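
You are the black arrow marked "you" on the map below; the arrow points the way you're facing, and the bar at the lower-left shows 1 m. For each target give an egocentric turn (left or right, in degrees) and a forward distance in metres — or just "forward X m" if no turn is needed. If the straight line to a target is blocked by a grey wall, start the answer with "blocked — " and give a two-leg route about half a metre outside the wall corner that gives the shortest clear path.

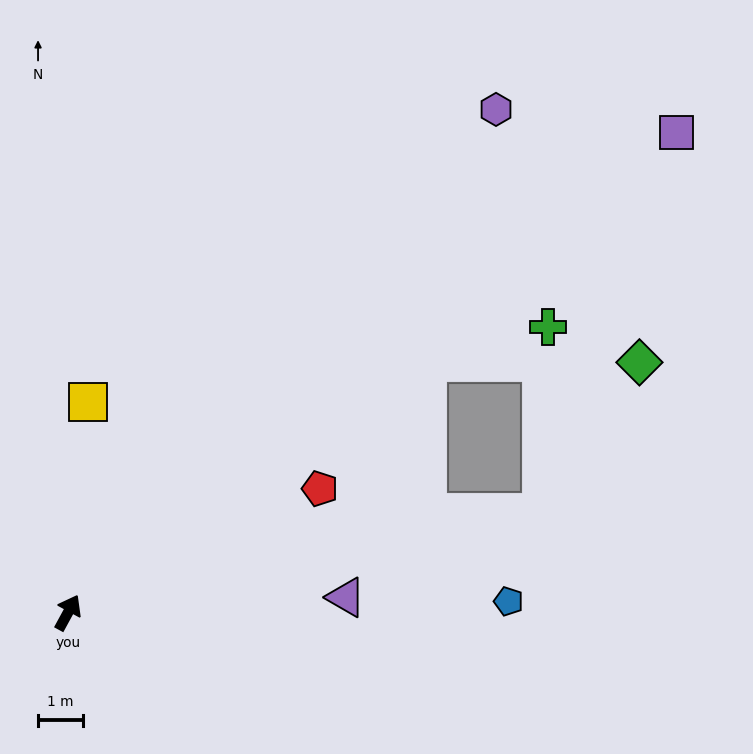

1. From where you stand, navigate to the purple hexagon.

turn right 12°, forward 14.7 m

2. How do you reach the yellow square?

turn left 23°, forward 4.7 m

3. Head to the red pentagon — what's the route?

turn right 35°, forward 6.2 m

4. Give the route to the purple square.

turn right 23°, forward 17.2 m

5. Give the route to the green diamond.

blocked — turn right 27°, forward 9.7 m, then turn right 34°, forward 4.7 m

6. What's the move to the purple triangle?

turn right 58°, forward 6.2 m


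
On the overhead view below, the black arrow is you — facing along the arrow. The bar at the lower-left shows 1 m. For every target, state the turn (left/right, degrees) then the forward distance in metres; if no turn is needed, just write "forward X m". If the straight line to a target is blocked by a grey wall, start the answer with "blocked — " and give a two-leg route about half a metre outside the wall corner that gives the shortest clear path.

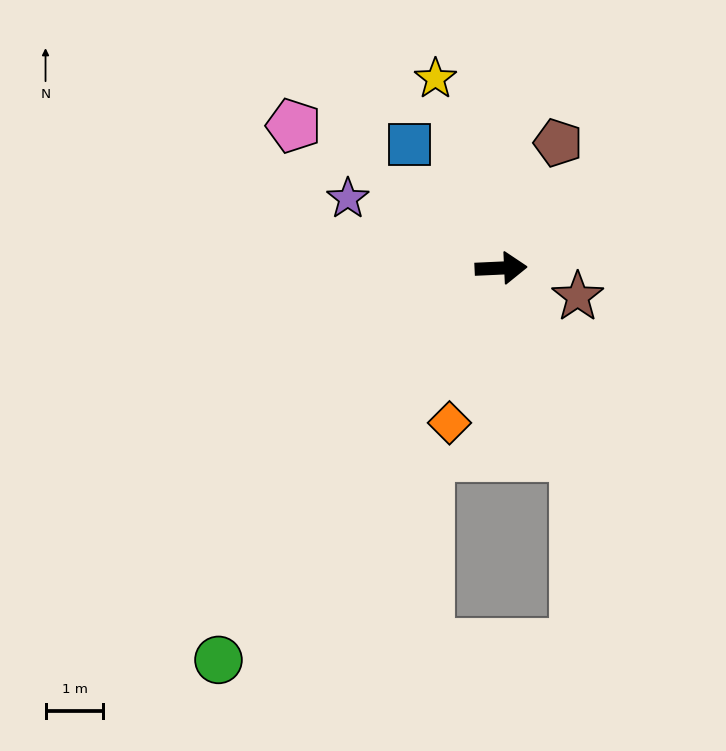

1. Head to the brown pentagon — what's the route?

turn left 63°, forward 2.4 m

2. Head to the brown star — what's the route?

turn right 23°, forward 1.4 m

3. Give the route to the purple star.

turn left 153°, forward 2.9 m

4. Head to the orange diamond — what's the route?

turn right 111°, forward 2.8 m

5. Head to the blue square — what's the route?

turn left 124°, forward 2.7 m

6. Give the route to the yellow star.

turn left 106°, forward 3.5 m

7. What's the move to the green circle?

turn right 128°, forward 8.3 m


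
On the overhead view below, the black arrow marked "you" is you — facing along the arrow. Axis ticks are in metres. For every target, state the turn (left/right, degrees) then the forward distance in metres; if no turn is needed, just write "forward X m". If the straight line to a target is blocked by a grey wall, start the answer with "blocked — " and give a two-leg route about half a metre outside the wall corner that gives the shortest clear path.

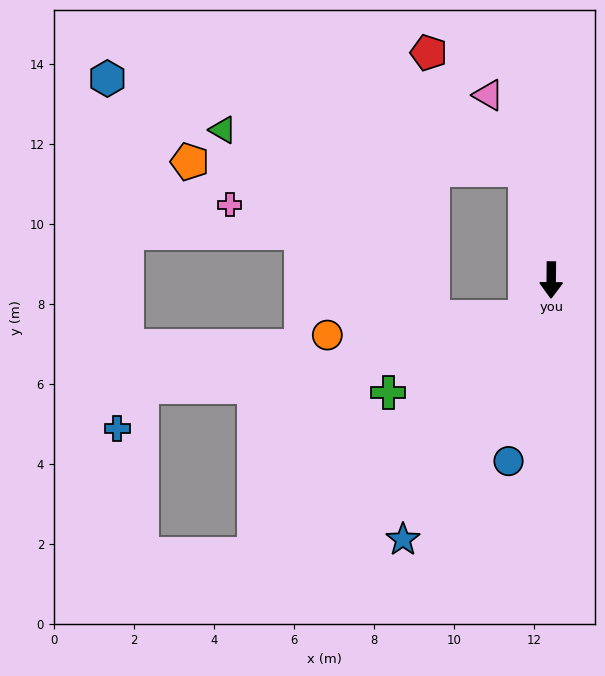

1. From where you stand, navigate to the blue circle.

turn right 13°, forward 4.7 m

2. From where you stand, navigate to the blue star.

turn right 29°, forward 7.5 m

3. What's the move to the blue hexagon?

blocked — turn right 166°, forward 2.8 m, then turn left 64°, forward 10.7 m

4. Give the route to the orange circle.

blocked — turn right 35°, forward 1.1 m, then turn right 49°, forward 5.0 m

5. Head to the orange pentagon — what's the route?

blocked — turn right 166°, forward 2.8 m, then turn left 75°, forward 8.4 m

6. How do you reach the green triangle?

blocked — turn right 166°, forward 2.8 m, then turn left 69°, forward 7.6 m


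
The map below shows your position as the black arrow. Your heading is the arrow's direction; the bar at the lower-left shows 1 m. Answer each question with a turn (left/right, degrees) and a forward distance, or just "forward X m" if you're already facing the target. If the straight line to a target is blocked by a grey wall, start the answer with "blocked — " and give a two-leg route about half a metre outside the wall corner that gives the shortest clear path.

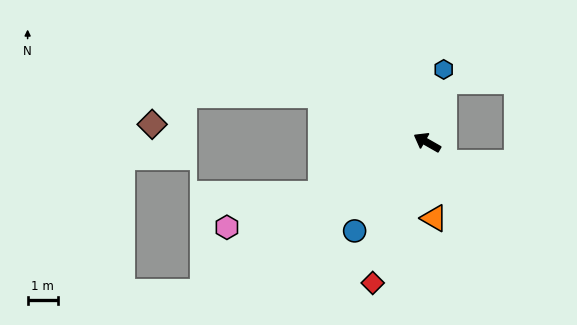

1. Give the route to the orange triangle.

turn left 125°, forward 2.5 m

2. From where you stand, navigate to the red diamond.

turn left 99°, forward 5.0 m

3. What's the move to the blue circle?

turn left 80°, forward 3.8 m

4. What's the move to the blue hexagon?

turn right 73°, forward 2.5 m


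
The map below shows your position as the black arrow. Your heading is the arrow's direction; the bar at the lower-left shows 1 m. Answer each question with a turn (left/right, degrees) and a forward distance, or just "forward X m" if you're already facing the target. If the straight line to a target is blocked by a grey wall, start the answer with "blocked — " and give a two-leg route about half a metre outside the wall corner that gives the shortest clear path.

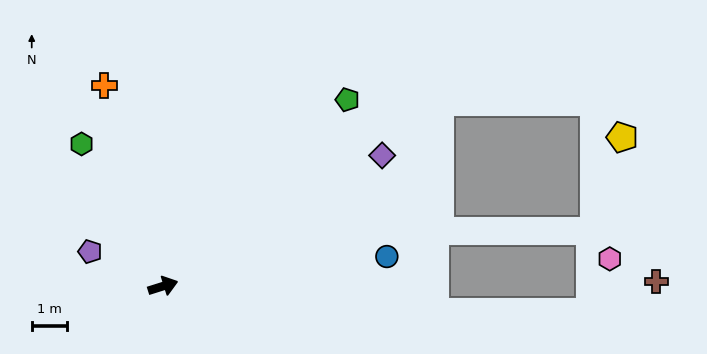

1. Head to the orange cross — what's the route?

turn left 89°, forward 5.9 m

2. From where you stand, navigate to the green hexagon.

turn left 102°, forward 4.6 m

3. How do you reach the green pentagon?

turn left 28°, forward 7.4 m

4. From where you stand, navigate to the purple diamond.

turn left 13°, forward 7.2 m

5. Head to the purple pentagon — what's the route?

turn left 137°, forward 2.3 m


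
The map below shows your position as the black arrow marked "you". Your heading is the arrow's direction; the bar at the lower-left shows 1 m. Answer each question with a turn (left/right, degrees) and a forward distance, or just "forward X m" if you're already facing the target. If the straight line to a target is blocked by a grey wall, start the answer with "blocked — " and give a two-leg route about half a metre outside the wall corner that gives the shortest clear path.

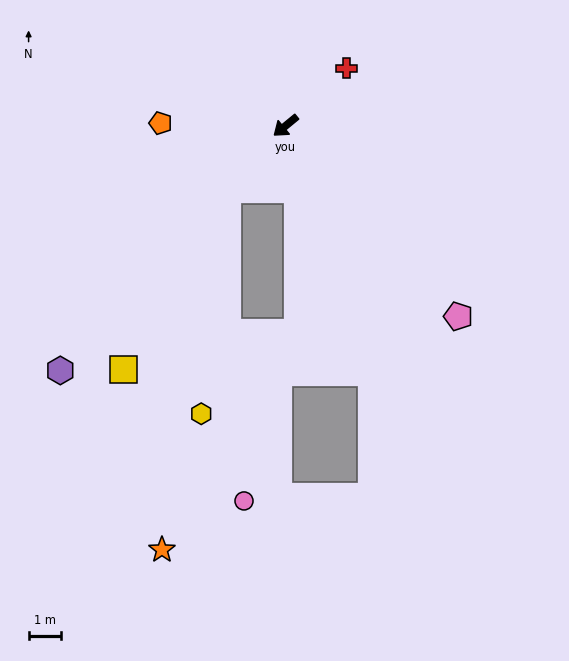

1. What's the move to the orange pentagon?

turn right 41°, forward 3.9 m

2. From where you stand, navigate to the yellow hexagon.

blocked — turn left 8°, forward 2.7 m, then turn left 36°, forward 7.0 m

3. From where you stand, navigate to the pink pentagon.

turn left 93°, forward 8.0 m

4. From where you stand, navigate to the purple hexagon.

turn left 8°, forward 10.3 m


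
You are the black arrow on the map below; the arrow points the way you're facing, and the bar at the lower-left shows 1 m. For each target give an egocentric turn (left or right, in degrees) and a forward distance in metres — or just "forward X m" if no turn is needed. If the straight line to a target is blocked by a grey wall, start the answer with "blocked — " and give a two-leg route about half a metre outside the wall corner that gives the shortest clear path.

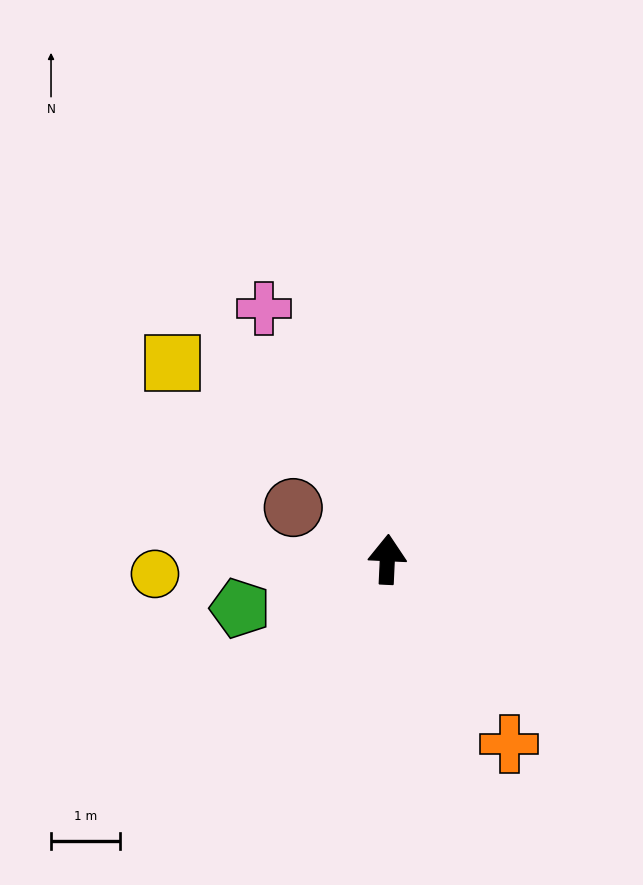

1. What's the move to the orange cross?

turn right 144°, forward 3.2 m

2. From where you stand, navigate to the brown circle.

turn left 64°, forward 1.6 m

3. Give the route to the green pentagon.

turn left 111°, forward 2.2 m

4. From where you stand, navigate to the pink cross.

turn left 29°, forward 4.1 m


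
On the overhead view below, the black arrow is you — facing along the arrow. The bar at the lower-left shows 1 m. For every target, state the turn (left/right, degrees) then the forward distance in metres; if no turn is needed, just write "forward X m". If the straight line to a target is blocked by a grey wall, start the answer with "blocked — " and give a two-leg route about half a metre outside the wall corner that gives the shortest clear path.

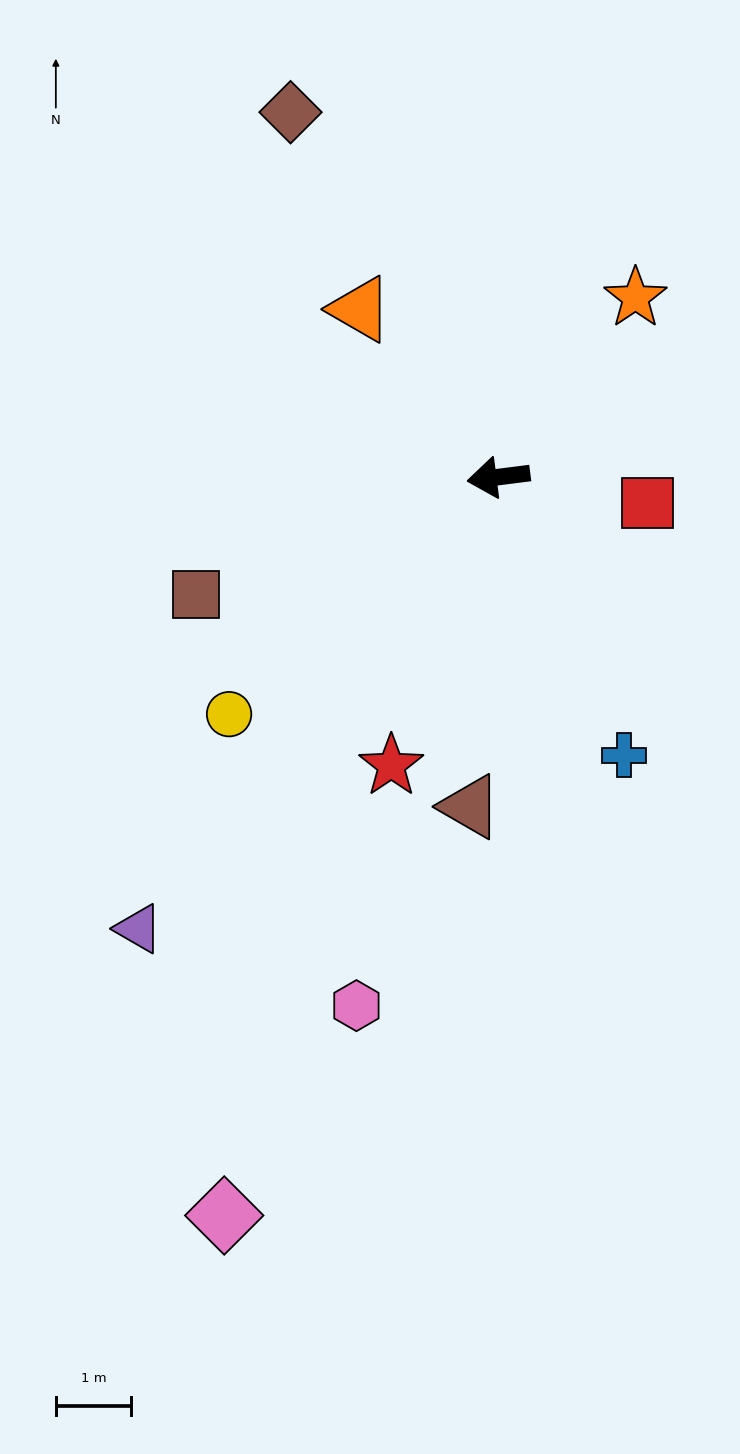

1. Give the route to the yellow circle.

turn left 34°, forward 4.8 m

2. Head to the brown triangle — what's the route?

turn left 78°, forward 4.4 m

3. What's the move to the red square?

turn left 163°, forward 2.0 m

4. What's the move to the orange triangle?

turn right 58°, forward 2.9 m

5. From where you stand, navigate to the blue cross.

turn left 107°, forward 4.0 m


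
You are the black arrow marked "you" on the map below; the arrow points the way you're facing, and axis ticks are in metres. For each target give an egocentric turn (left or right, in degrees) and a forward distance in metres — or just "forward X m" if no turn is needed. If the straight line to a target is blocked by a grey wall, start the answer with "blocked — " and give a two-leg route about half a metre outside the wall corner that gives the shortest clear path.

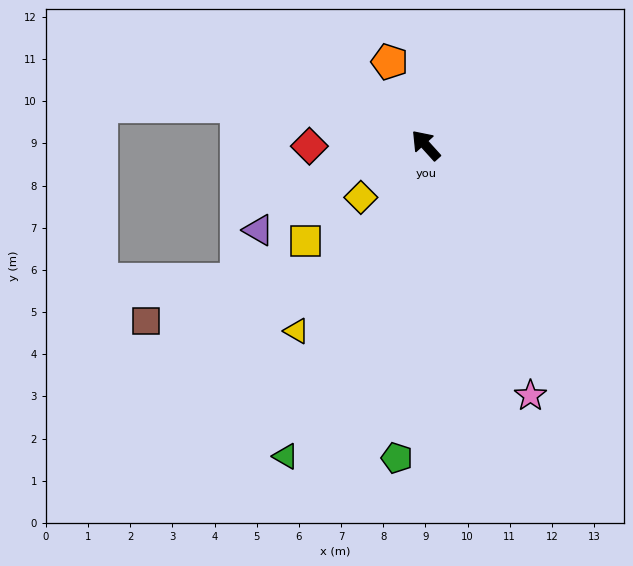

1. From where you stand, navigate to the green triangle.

turn left 114°, forward 8.1 m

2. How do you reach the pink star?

turn left 161°, forward 6.4 m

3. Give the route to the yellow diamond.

turn left 87°, forward 2.0 m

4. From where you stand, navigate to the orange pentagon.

turn right 19°, forward 2.2 m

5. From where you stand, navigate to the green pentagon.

turn left 133°, forward 7.5 m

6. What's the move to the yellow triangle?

turn left 103°, forward 5.4 m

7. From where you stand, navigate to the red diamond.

turn left 48°, forward 2.8 m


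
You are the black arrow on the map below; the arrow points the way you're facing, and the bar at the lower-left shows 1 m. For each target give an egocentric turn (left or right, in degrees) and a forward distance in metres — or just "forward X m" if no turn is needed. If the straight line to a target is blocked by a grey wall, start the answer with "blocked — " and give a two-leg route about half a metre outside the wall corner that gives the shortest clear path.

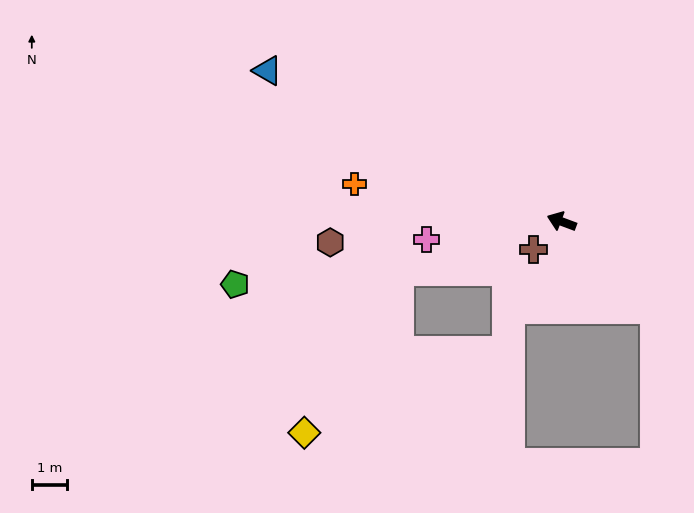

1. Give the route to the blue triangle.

turn right 7°, forward 9.3 m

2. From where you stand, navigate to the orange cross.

turn left 10°, forward 5.9 m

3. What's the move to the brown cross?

turn left 65°, forward 1.1 m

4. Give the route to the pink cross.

turn left 28°, forward 3.8 m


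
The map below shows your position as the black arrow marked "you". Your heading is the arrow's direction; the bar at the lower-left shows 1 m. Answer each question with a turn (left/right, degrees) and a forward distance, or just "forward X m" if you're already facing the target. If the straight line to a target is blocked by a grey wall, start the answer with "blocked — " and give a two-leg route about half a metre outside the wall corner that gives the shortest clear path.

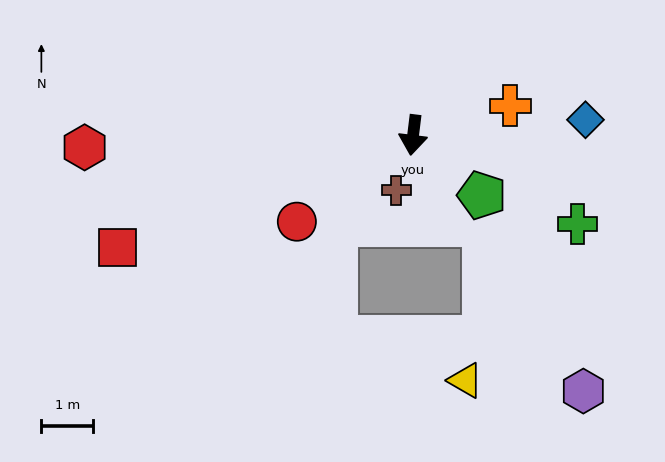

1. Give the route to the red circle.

turn right 46°, forward 2.8 m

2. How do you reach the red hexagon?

turn right 81°, forward 6.4 m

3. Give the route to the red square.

turn right 62°, forward 6.1 m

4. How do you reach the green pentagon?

turn left 56°, forward 1.8 m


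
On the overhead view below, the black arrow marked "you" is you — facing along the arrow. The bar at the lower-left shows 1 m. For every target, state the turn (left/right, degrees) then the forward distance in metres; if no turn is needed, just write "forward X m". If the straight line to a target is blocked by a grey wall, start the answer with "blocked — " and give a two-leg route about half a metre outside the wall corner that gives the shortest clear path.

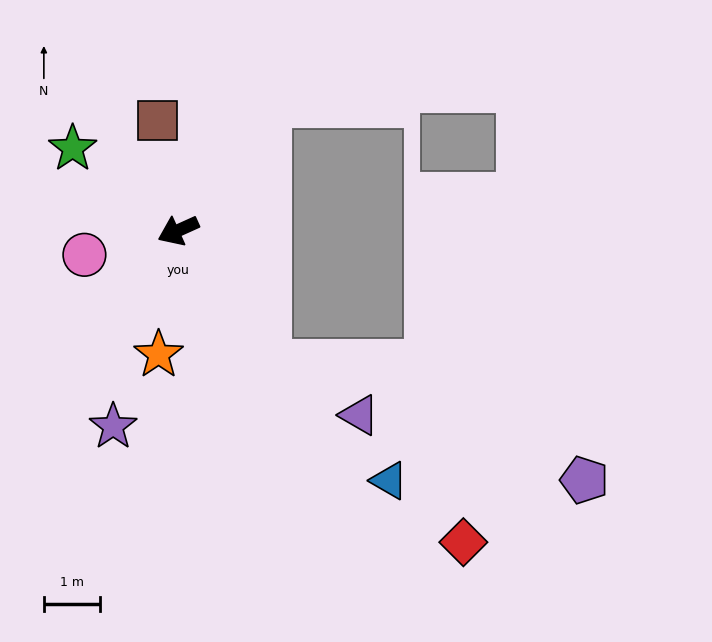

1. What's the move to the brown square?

turn right 104°, forward 2.0 m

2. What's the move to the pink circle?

turn right 10°, forward 1.7 m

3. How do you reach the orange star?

turn left 57°, forward 2.2 m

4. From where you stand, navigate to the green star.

turn right 62°, forward 2.4 m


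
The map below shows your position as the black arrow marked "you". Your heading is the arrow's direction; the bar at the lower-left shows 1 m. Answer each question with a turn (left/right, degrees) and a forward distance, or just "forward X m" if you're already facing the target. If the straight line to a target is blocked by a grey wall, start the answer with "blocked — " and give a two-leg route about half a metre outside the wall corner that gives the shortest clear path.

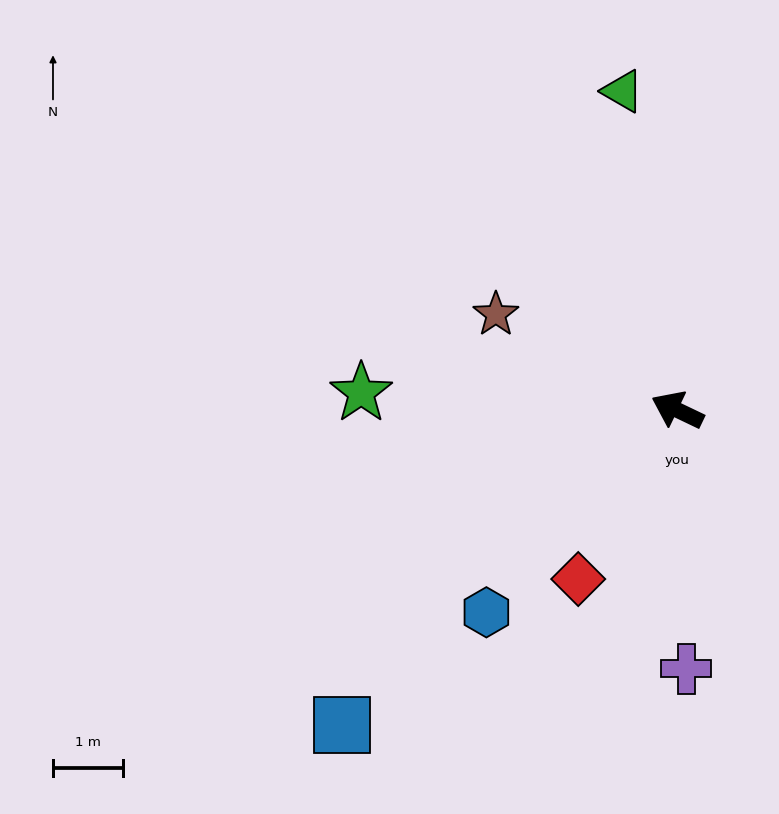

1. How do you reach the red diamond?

turn left 85°, forward 2.8 m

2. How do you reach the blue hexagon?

turn left 72°, forward 4.0 m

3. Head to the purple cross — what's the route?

turn left 118°, forward 3.7 m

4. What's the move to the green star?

turn left 22°, forward 4.5 m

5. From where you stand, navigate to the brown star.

turn right 2°, forward 2.9 m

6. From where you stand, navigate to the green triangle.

turn right 55°, forward 4.6 m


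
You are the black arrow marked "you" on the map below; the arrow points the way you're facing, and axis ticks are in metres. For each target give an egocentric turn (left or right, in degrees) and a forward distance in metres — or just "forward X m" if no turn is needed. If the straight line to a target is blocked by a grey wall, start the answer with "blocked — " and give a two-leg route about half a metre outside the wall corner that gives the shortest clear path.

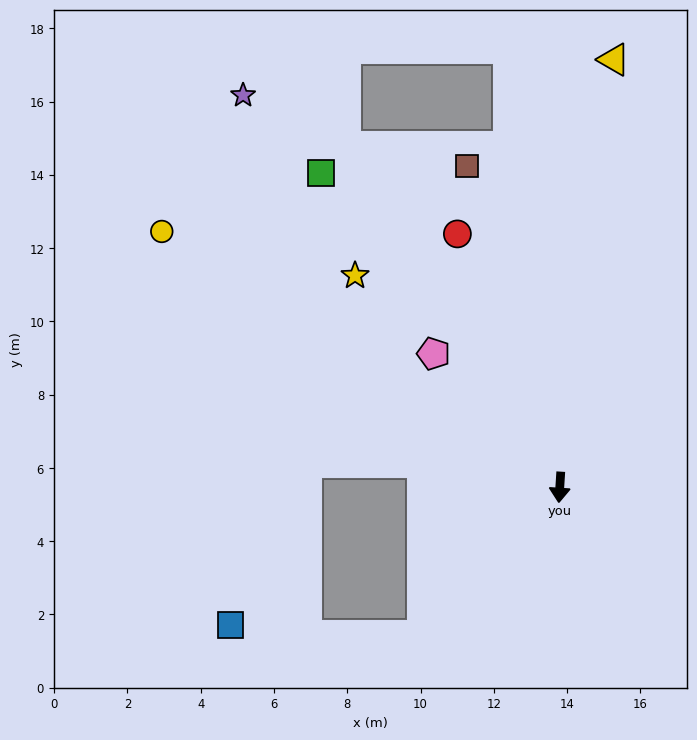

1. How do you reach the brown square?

turn right 160°, forward 9.1 m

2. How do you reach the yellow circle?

turn right 119°, forward 12.9 m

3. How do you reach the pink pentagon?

turn right 133°, forward 5.0 m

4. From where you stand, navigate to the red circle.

turn right 154°, forward 7.5 m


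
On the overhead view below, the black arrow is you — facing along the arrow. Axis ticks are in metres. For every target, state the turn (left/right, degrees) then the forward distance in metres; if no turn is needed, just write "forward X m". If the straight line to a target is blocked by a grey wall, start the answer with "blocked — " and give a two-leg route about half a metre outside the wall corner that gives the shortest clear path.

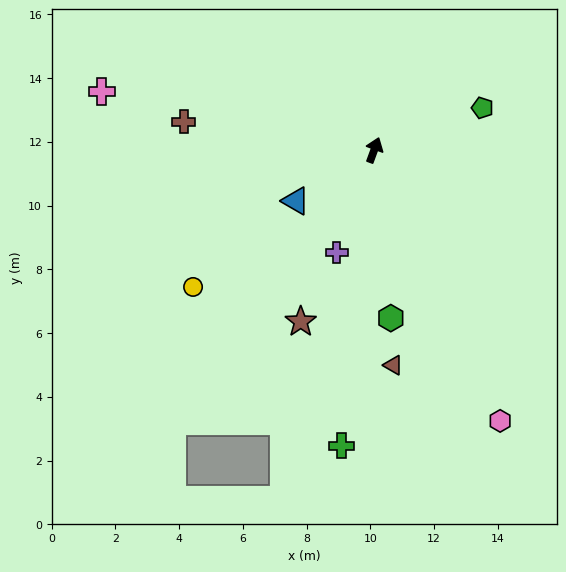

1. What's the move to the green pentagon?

turn right 49°, forward 3.6 m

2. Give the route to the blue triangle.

turn left 143°, forward 2.9 m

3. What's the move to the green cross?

turn right 166°, forward 9.3 m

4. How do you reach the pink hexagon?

turn right 135°, forward 9.4 m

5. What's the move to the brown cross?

turn left 102°, forward 6.0 m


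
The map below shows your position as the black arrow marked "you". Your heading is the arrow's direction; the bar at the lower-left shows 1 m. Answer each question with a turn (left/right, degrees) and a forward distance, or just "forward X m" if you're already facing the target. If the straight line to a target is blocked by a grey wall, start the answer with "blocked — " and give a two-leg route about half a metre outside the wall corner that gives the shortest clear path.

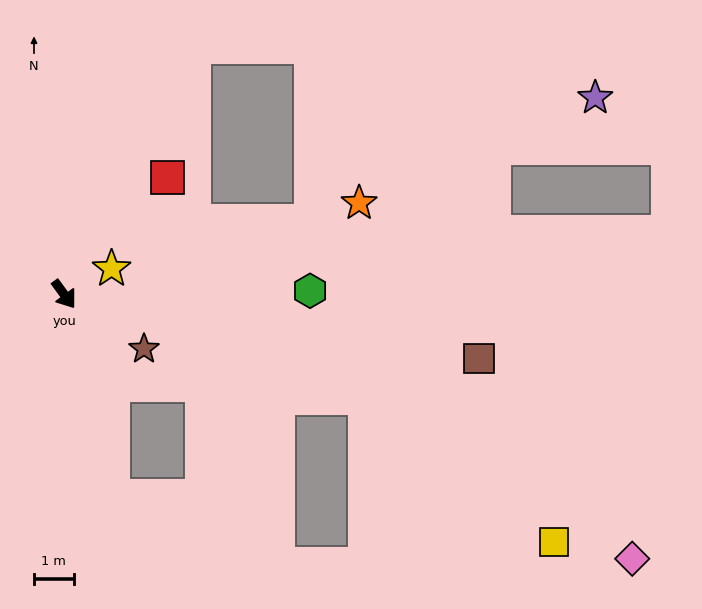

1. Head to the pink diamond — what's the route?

blocked — turn left 35°, forward 8.0 m, then turn right 12°, forward 7.9 m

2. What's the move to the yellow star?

turn left 82°, forward 1.4 m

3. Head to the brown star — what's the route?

turn left 20°, forward 2.4 m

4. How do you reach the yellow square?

blocked — turn left 35°, forward 8.0 m, then turn right 18°, forward 6.0 m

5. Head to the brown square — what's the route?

turn left 45°, forward 10.6 m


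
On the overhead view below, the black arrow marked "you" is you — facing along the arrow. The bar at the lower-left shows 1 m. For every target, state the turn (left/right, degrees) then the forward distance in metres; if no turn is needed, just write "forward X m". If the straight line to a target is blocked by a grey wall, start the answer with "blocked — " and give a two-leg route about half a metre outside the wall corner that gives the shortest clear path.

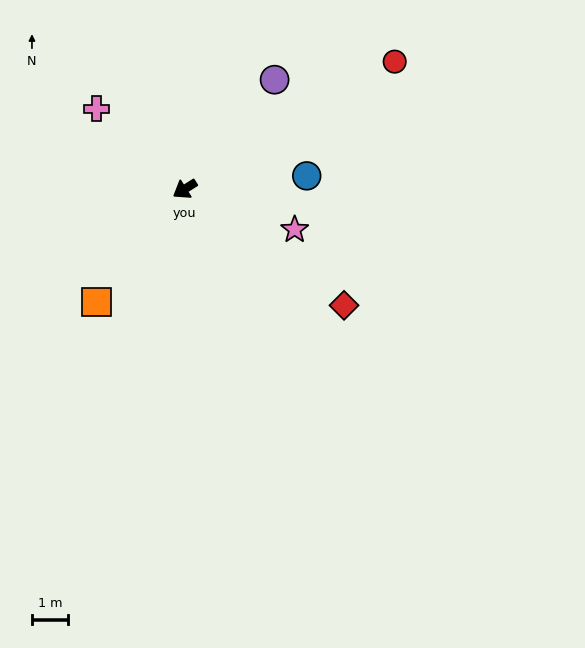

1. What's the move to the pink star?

turn left 127°, forward 3.2 m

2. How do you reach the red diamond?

turn left 111°, forward 5.4 m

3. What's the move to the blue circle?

turn left 154°, forward 3.4 m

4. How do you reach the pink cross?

turn right 75°, forward 3.3 m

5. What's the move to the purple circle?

turn right 162°, forward 3.9 m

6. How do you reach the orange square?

turn left 20°, forward 3.9 m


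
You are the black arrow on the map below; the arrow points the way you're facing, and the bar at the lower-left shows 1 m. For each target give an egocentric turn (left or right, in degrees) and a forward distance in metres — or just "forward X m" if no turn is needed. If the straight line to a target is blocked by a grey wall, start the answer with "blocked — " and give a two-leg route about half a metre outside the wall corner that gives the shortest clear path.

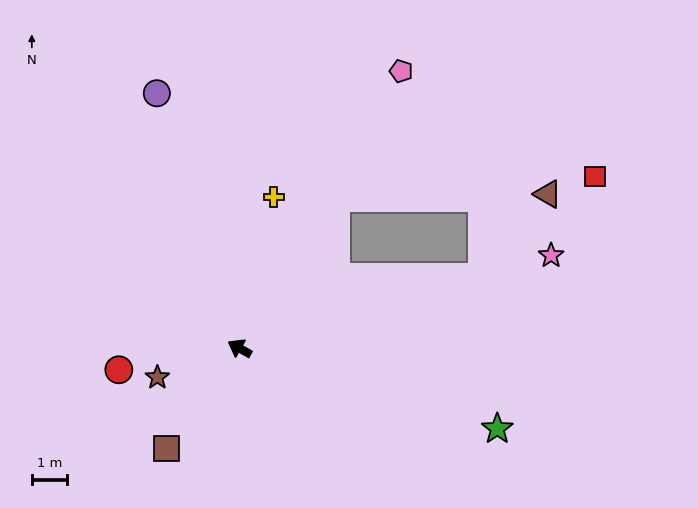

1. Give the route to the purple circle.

turn right 42°, forward 7.5 m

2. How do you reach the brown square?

turn left 83°, forward 3.5 m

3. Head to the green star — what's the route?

turn right 168°, forward 7.6 m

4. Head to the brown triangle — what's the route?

blocked — turn right 134°, forward 7.1 m, then turn left 36°, forward 3.0 m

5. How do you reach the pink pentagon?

turn right 91°, forward 9.0 m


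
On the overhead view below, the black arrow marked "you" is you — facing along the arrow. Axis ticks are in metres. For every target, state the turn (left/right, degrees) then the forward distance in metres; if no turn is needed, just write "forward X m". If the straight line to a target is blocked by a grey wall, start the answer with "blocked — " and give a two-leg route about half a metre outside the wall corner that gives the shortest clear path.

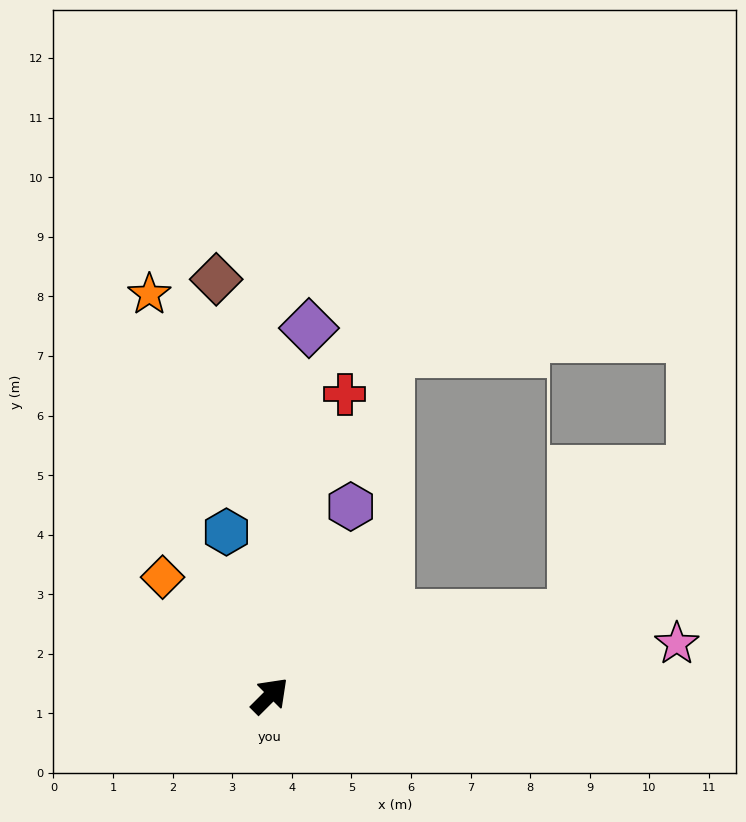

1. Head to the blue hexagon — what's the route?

turn left 60°, forward 2.8 m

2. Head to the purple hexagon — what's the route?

turn left 22°, forward 3.5 m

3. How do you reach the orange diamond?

turn left 87°, forward 2.7 m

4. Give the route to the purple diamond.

turn left 39°, forward 6.2 m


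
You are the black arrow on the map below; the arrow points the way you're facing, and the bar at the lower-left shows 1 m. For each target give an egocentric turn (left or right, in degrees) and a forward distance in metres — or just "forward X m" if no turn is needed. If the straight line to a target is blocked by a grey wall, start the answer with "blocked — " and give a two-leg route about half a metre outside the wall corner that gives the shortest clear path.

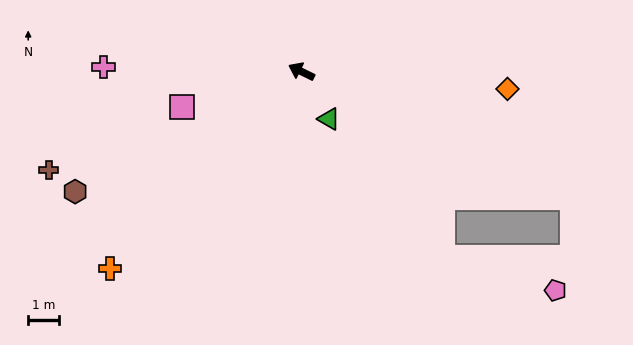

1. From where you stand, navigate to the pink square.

turn left 43°, forward 4.0 m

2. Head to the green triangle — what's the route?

turn left 146°, forward 1.8 m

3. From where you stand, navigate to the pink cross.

turn left 25°, forward 6.4 m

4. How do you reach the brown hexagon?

turn left 54°, forward 8.3 m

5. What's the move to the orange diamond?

turn right 159°, forward 6.7 m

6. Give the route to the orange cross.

turn left 72°, forward 8.9 m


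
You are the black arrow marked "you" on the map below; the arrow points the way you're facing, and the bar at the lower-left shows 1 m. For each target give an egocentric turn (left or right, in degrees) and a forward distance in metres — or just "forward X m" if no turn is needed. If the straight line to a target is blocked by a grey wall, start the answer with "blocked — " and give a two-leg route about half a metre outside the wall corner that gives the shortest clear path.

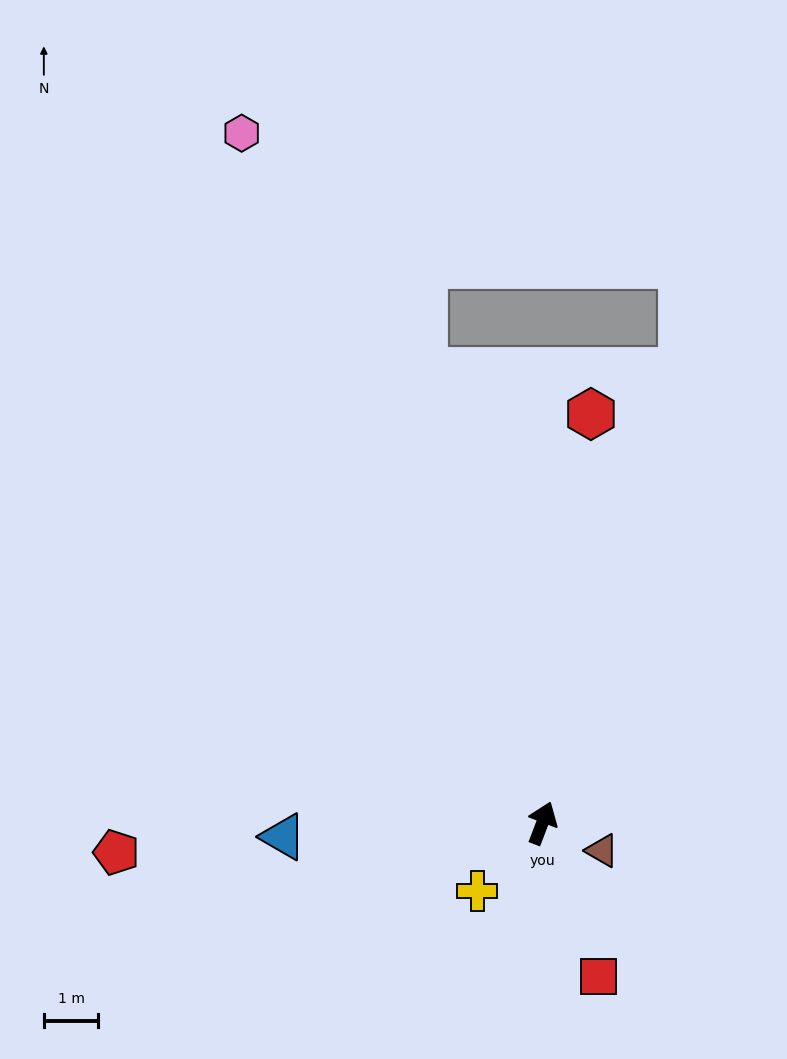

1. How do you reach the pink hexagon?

turn left 44°, forward 13.8 m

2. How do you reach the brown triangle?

turn right 94°, forward 1.2 m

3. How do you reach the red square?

turn right 139°, forward 3.0 m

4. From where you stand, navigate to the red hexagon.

turn left 14°, forward 7.6 m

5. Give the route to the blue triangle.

turn left 114°, forward 4.8 m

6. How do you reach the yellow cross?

turn left 157°, forward 1.7 m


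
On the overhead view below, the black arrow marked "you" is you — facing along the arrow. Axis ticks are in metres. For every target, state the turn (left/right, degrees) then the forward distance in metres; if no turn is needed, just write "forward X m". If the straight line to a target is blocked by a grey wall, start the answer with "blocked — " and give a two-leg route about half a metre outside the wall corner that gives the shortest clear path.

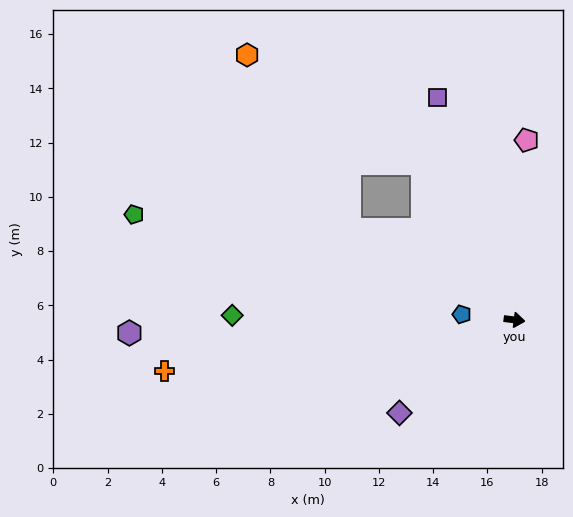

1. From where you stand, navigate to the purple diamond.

turn right 134°, forward 5.5 m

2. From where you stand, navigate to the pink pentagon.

turn left 93°, forward 6.6 m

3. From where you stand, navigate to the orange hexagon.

blocked — turn left 128°, forward 6.7 m, then turn left 27°, forward 7.6 m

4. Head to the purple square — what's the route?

turn left 116°, forward 8.7 m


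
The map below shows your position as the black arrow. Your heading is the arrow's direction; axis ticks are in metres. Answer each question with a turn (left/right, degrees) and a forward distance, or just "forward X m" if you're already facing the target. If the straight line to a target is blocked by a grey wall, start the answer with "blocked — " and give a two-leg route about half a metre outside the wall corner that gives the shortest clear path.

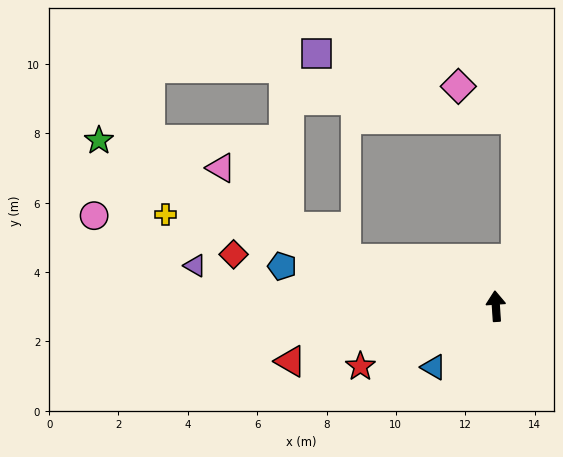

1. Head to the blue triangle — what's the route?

turn left 131°, forward 2.5 m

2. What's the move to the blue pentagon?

turn left 76°, forward 6.3 m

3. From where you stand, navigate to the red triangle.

turn left 101°, forward 6.1 m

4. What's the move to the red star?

turn left 110°, forward 4.3 m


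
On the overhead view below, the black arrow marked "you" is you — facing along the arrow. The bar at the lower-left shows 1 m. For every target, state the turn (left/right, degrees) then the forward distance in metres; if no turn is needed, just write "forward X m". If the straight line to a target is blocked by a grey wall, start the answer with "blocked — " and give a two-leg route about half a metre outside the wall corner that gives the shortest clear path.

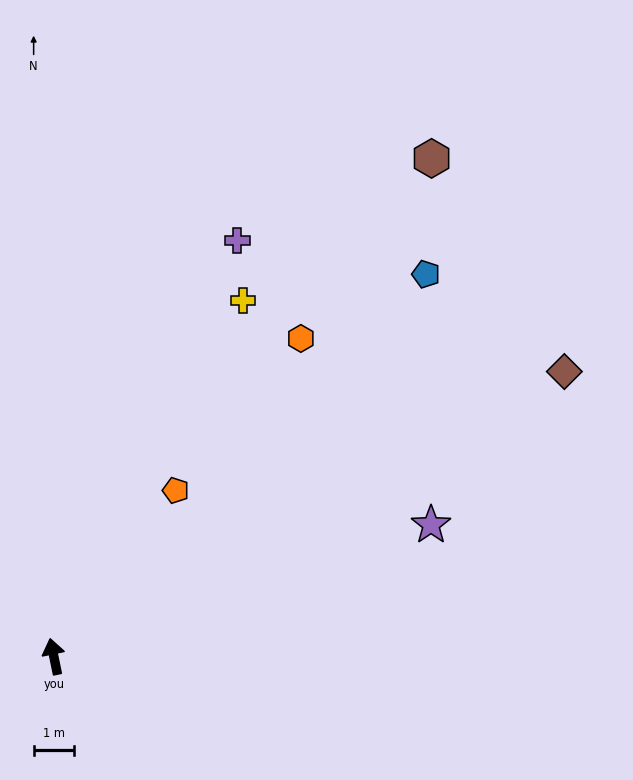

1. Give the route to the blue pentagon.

turn right 56°, forward 13.1 m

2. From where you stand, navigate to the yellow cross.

turn right 40°, forward 9.9 m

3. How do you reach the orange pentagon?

turn right 48°, forward 5.1 m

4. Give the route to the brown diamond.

turn right 72°, forward 14.4 m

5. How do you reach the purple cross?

turn right 35°, forward 11.2 m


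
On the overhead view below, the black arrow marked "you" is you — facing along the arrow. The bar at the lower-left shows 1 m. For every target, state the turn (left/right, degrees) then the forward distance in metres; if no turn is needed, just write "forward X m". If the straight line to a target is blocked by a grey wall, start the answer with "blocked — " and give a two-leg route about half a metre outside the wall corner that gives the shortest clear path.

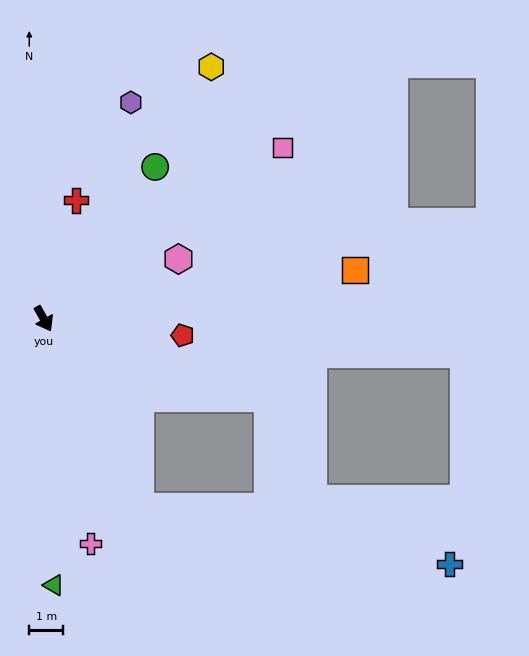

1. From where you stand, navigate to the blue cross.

blocked — turn right 3°, forward 6.2 m, then turn left 53°, forward 9.2 m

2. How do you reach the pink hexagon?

turn left 84°, forward 4.3 m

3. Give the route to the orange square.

turn left 69°, forward 9.2 m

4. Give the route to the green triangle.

turn right 27°, forward 7.8 m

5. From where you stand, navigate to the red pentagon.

turn left 54°, forward 4.1 m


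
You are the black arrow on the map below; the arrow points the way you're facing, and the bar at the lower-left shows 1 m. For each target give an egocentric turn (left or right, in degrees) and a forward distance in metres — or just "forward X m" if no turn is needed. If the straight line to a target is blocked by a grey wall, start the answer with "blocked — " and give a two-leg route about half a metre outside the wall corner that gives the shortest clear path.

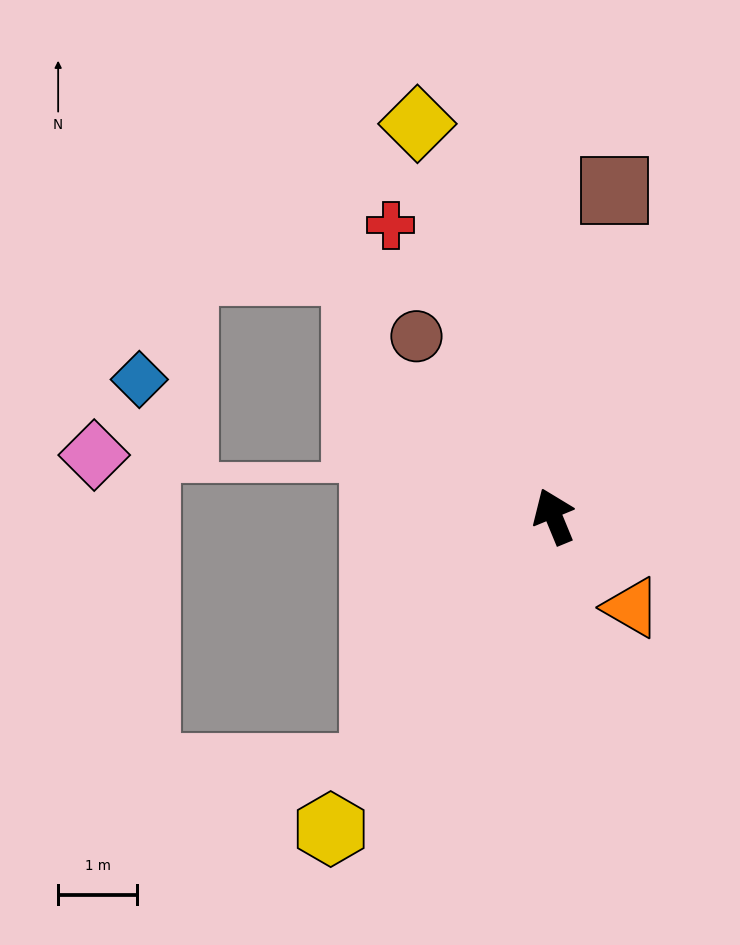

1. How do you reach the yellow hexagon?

turn left 122°, forward 4.9 m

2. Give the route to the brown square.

turn right 33°, forward 4.2 m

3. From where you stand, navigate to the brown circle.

turn left 15°, forward 2.9 m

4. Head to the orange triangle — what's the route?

turn right 162°, forward 1.5 m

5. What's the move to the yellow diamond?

turn right 3°, forward 5.3 m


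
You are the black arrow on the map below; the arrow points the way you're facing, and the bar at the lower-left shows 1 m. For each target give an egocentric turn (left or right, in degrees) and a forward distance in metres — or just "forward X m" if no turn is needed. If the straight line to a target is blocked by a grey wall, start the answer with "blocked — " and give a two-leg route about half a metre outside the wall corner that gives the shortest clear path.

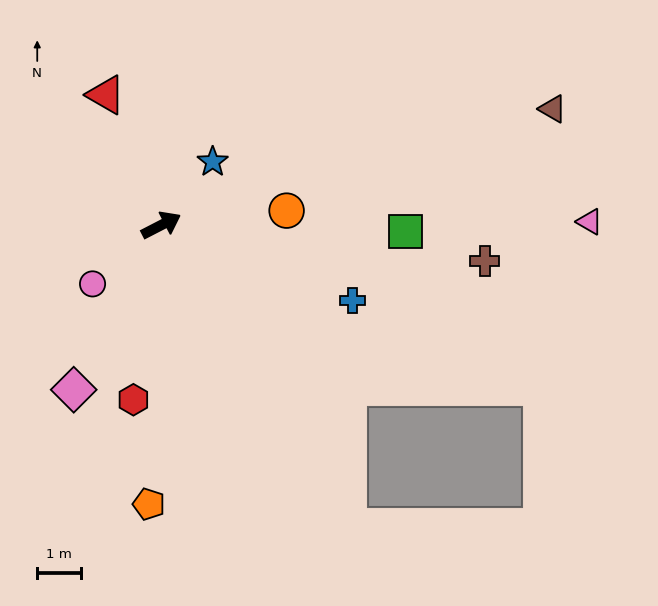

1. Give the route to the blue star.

turn left 24°, forward 1.8 m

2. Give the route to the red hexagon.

turn right 126°, forward 4.0 m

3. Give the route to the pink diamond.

turn right 145°, forward 4.2 m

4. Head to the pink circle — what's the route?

turn right 167°, forward 2.0 m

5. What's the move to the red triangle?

turn left 86°, forward 3.2 m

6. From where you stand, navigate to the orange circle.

turn right 21°, forward 2.9 m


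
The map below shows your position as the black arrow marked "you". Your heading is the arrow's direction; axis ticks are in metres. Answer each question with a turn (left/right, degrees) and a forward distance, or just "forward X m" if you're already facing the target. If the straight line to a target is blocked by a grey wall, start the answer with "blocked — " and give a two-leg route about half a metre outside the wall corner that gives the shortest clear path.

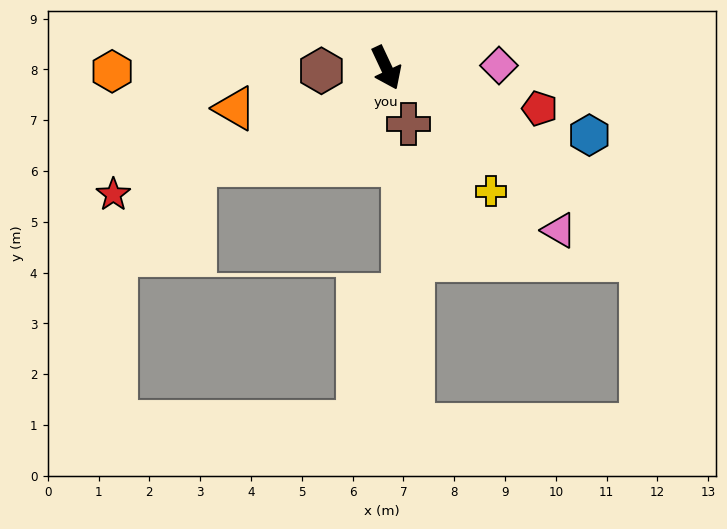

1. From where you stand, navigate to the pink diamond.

turn left 66°, forward 2.2 m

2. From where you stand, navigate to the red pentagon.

turn left 50°, forward 3.1 m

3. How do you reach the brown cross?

turn right 4°, forward 1.2 m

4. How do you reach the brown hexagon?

turn right 112°, forward 1.3 m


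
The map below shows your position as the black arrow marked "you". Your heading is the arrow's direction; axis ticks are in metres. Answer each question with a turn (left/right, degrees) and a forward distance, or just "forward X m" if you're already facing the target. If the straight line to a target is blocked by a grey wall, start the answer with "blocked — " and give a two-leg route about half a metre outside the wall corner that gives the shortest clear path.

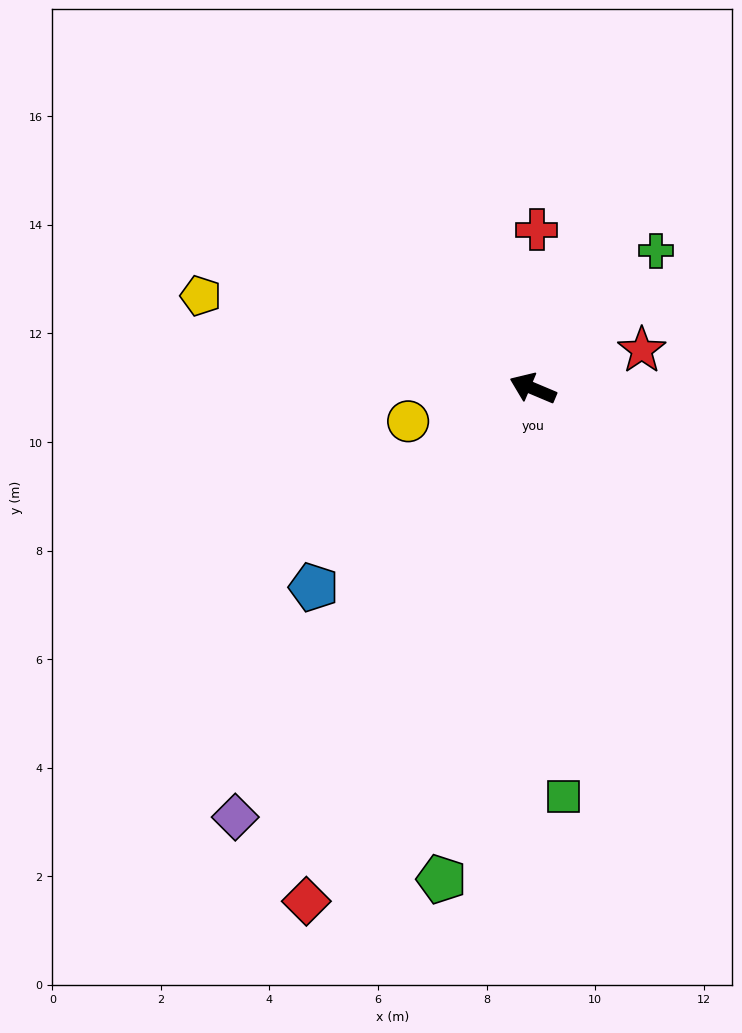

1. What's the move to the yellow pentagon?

turn left 7°, forward 6.3 m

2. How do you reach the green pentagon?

turn left 102°, forward 9.2 m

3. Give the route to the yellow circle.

turn left 38°, forward 2.4 m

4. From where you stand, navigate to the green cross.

turn right 109°, forward 3.4 m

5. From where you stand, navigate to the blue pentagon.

turn left 65°, forward 5.5 m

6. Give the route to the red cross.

turn right 69°, forward 2.9 m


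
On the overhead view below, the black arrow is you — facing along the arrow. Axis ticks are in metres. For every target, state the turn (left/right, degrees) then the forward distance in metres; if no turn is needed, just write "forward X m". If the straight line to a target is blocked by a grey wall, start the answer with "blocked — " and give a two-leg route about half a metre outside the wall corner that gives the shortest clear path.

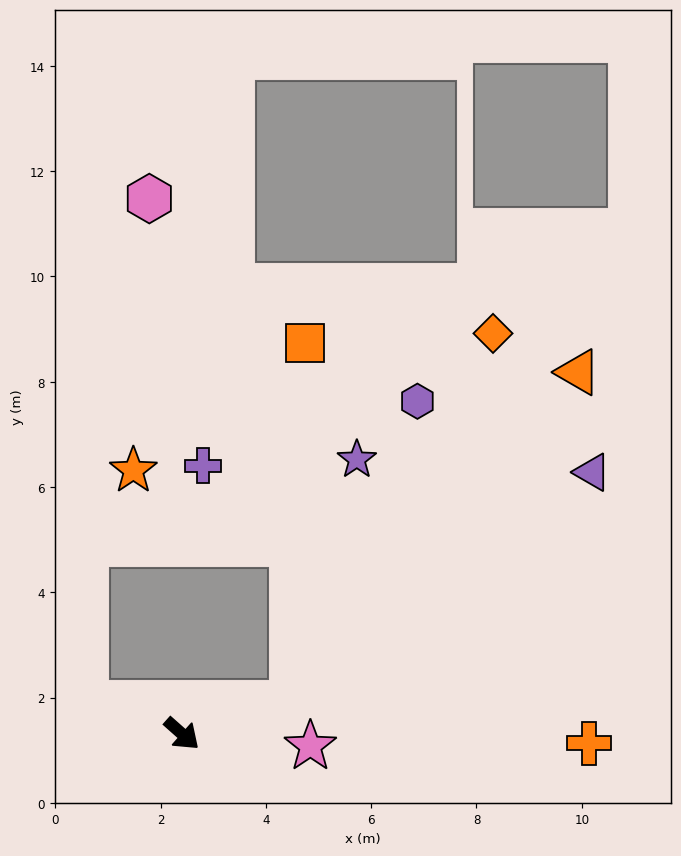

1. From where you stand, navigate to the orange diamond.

blocked — turn left 57°, forward 2.2 m, then turn left 46°, forward 8.0 m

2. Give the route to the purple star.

blocked — turn left 57°, forward 2.2 m, then turn left 60°, forward 4.8 m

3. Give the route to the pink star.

turn left 36°, forward 2.4 m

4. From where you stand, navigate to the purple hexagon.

blocked — turn left 57°, forward 2.2 m, then turn left 52°, forward 6.2 m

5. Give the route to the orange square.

blocked — turn left 57°, forward 2.2 m, then turn left 72°, forward 6.9 m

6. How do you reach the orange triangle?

blocked — turn left 57°, forward 2.2 m, then turn left 34°, forward 8.3 m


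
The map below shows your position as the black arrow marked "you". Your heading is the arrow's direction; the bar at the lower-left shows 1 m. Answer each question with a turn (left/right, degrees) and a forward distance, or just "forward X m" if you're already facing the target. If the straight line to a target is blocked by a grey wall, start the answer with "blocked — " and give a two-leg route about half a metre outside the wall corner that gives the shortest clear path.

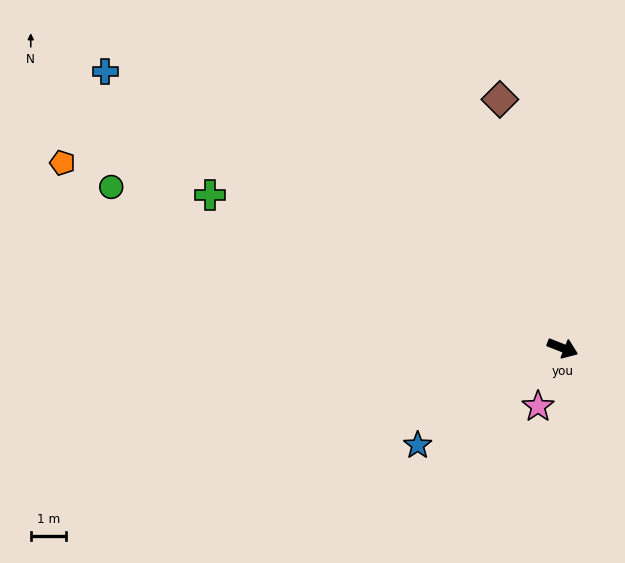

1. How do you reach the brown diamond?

turn left 126°, forward 7.3 m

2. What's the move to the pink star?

turn right 91°, forward 1.8 m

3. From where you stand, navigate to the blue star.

turn right 124°, forward 4.9 m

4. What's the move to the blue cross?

turn left 171°, forward 15.1 m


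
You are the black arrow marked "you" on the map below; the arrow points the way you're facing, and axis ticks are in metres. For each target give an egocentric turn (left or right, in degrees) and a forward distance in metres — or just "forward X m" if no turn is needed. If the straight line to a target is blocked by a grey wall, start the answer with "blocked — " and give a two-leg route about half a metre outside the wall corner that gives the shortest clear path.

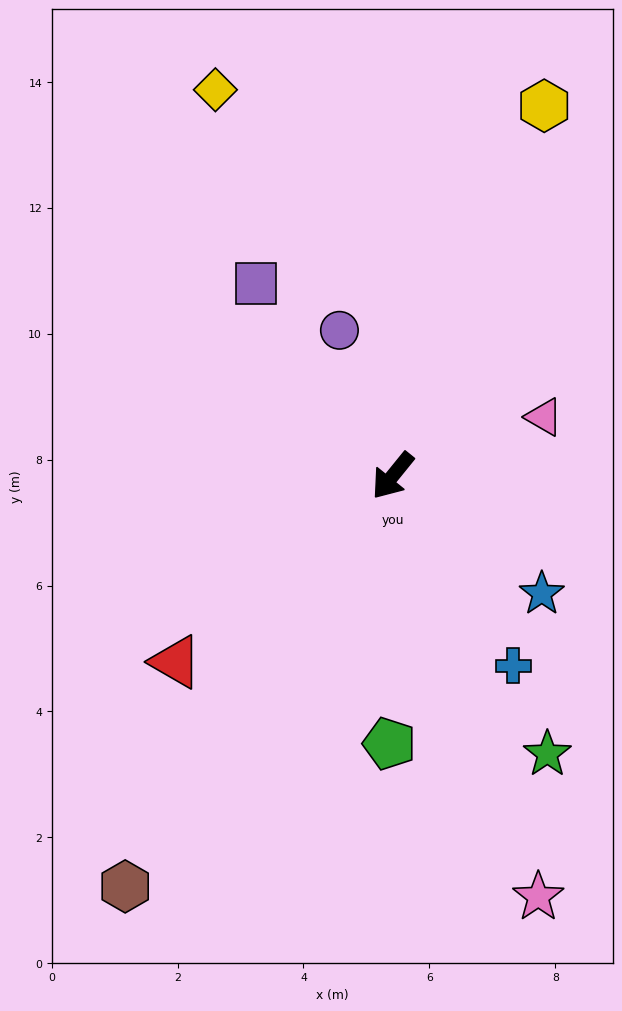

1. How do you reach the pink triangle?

turn left 150°, forward 2.6 m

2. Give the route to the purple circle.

turn right 121°, forward 2.5 m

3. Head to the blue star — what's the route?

turn left 91°, forward 3.0 m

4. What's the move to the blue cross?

turn left 71°, forward 3.6 m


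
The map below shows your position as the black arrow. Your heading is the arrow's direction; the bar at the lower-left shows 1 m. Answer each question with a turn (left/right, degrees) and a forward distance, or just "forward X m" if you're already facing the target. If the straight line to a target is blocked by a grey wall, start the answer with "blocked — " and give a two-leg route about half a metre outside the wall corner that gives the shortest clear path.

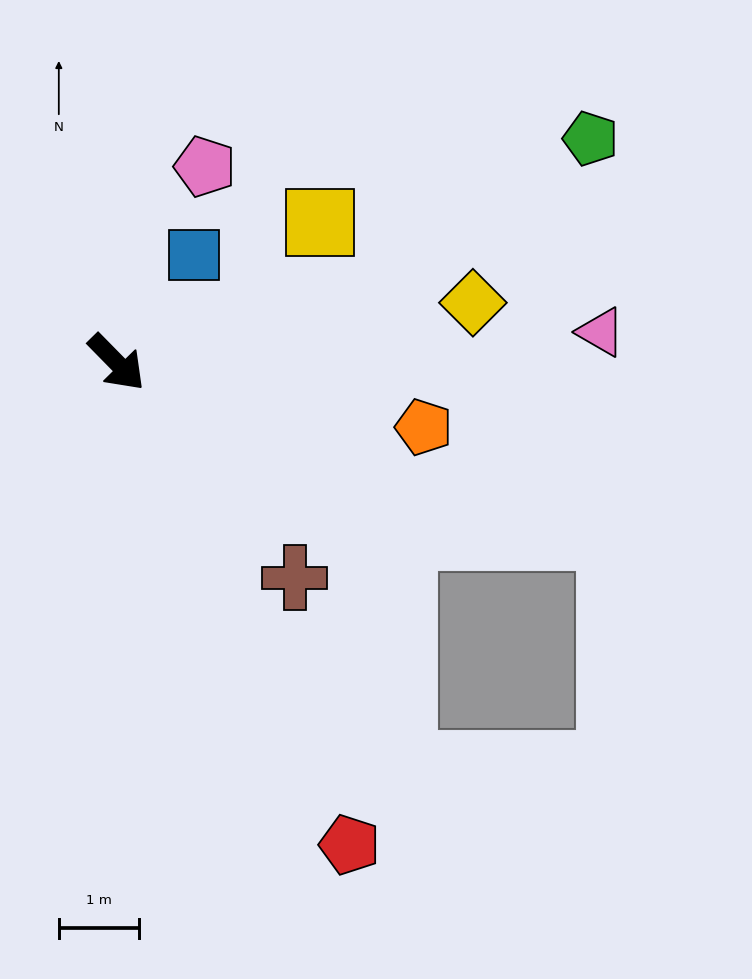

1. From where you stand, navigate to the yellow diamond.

turn left 55°, forward 4.5 m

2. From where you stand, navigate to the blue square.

turn left 100°, forward 1.7 m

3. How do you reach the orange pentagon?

turn left 34°, forward 3.9 m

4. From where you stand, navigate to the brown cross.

turn right 5°, forward 3.5 m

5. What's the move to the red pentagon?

turn right 19°, forward 6.7 m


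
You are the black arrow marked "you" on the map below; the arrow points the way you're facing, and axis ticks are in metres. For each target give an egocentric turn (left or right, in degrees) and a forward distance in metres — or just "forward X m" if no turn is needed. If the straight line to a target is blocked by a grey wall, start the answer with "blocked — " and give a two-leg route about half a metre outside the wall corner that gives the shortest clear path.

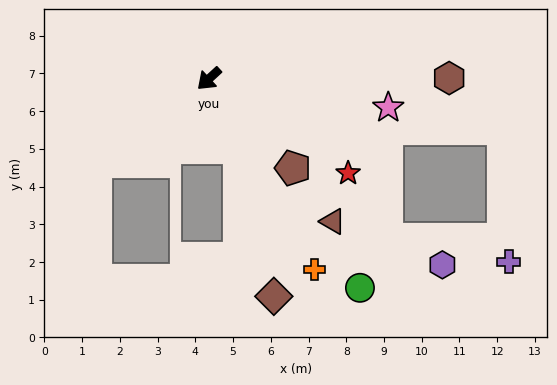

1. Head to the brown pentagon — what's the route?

turn left 91°, forward 3.2 m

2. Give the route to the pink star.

turn left 128°, forward 4.8 m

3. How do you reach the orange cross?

turn left 76°, forward 5.8 m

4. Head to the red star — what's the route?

turn left 103°, forward 4.5 m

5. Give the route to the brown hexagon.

turn left 137°, forward 6.4 m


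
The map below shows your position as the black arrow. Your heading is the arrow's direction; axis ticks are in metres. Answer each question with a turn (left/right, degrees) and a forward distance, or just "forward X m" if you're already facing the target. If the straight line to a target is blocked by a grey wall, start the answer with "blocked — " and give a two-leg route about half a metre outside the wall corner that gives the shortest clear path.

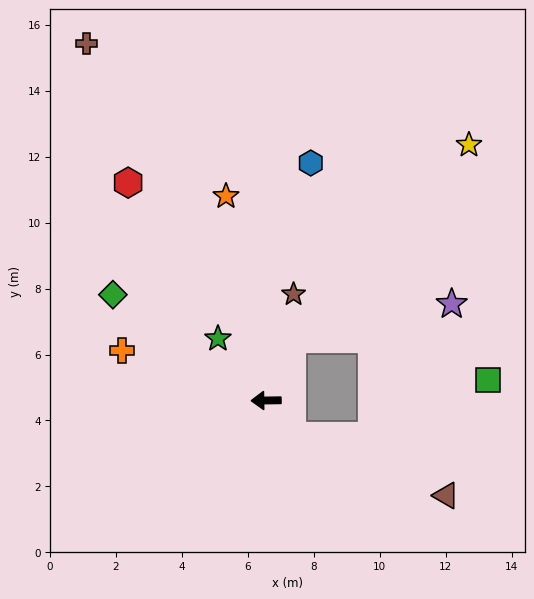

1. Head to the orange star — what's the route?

turn right 80°, forward 6.3 m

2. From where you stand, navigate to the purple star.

blocked — turn right 114°, forward 2.0 m, then turn right 54°, forward 5.0 m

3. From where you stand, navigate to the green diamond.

turn right 35°, forward 5.6 m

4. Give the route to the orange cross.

turn right 20°, forward 4.6 m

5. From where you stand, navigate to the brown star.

turn right 105°, forward 3.3 m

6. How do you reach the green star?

turn right 53°, forward 2.4 m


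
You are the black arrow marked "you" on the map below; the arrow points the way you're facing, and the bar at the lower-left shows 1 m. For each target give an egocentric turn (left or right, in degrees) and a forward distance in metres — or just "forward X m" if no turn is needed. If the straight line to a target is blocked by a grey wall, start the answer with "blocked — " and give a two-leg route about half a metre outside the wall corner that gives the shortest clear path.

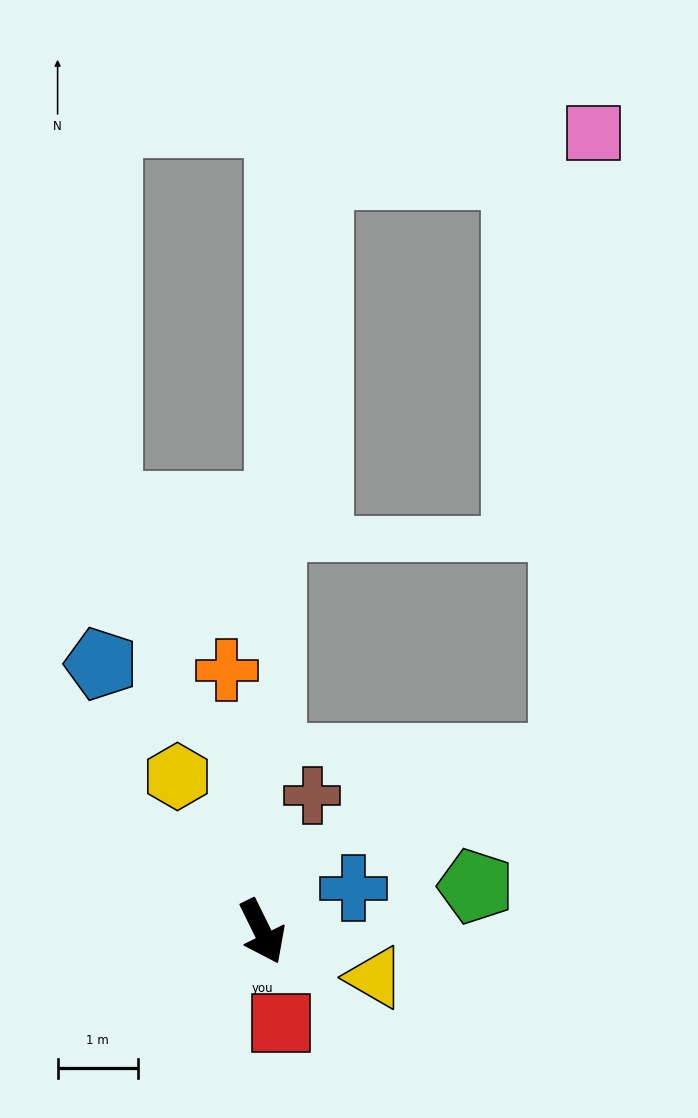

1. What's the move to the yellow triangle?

turn left 42°, forward 1.5 m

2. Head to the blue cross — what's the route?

turn left 89°, forward 1.3 m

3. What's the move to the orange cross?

turn left 162°, forward 3.3 m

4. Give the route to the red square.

turn right 15°, forward 1.2 m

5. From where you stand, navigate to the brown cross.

turn left 134°, forward 1.8 m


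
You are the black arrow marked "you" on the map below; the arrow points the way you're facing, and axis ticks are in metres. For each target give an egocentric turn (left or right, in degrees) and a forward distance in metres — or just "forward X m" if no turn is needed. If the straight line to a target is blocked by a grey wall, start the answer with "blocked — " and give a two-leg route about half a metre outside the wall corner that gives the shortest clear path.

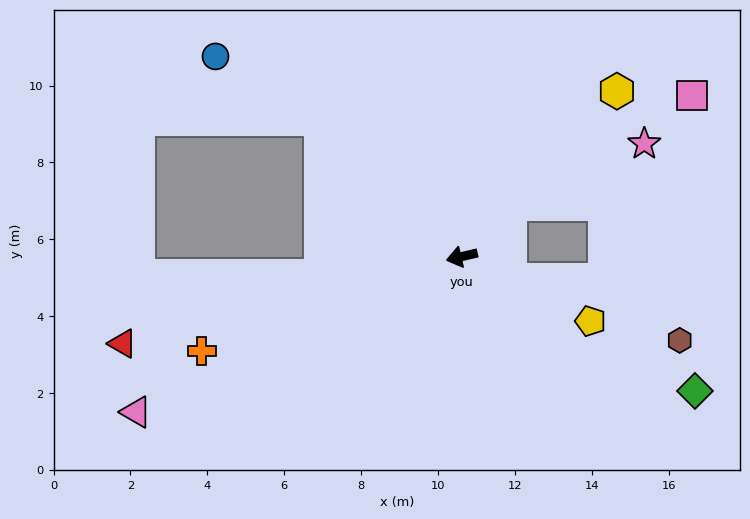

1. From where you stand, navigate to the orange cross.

turn left 7°, forward 7.2 m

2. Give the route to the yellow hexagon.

turn right 146°, forward 5.9 m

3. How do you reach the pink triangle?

turn left 12°, forward 9.4 m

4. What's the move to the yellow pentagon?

turn left 140°, forward 3.7 m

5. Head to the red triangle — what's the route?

forward 9.1 m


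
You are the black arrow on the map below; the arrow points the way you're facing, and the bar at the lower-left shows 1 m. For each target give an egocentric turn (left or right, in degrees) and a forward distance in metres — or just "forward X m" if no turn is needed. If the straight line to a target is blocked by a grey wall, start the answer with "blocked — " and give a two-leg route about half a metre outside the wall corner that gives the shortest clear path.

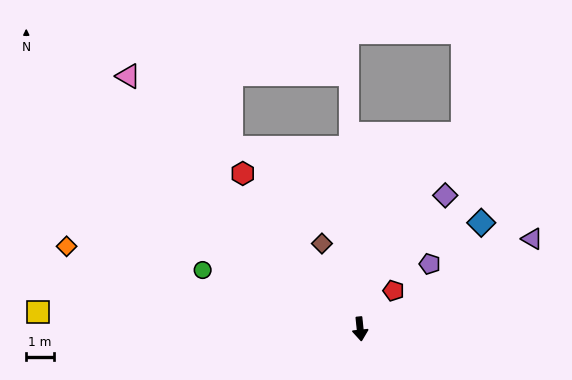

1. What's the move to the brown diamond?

turn right 162°, forward 3.4 m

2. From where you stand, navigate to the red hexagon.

turn right 149°, forward 7.0 m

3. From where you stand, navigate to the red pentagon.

turn left 133°, forward 1.8 m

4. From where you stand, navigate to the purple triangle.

turn left 112°, forward 7.0 m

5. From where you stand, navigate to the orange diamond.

turn right 112°, forward 11.0 m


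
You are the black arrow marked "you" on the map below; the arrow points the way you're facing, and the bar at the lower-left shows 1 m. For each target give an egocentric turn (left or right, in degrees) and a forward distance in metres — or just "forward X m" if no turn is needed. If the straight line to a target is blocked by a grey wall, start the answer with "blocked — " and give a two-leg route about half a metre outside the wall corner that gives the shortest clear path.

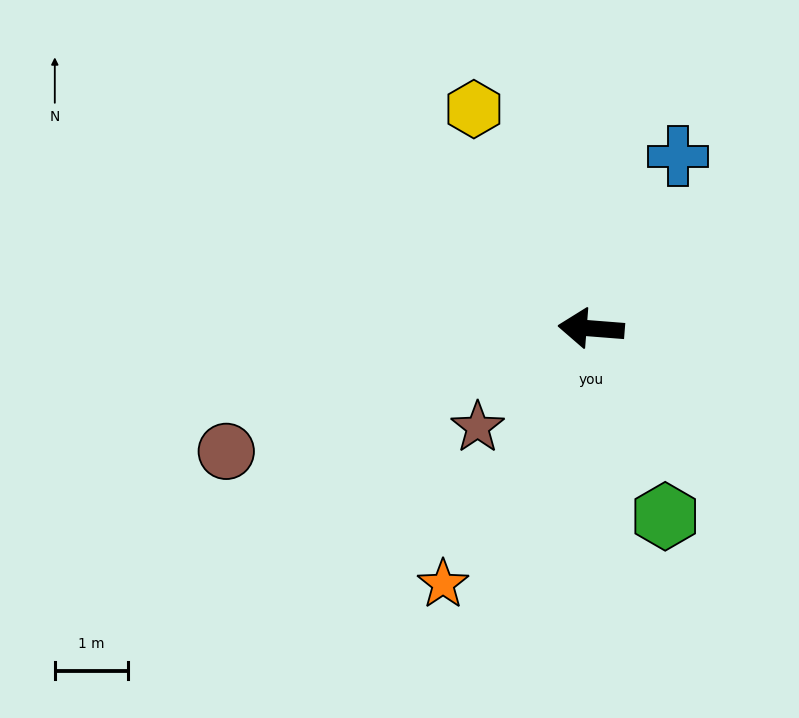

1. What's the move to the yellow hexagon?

turn right 57°, forward 3.4 m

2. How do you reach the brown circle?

turn left 23°, forward 5.3 m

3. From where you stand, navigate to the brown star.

turn left 46°, forward 2.1 m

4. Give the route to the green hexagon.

turn left 116°, forward 2.8 m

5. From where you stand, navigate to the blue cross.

turn right 112°, forward 2.6 m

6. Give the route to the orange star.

turn left 64°, forward 4.0 m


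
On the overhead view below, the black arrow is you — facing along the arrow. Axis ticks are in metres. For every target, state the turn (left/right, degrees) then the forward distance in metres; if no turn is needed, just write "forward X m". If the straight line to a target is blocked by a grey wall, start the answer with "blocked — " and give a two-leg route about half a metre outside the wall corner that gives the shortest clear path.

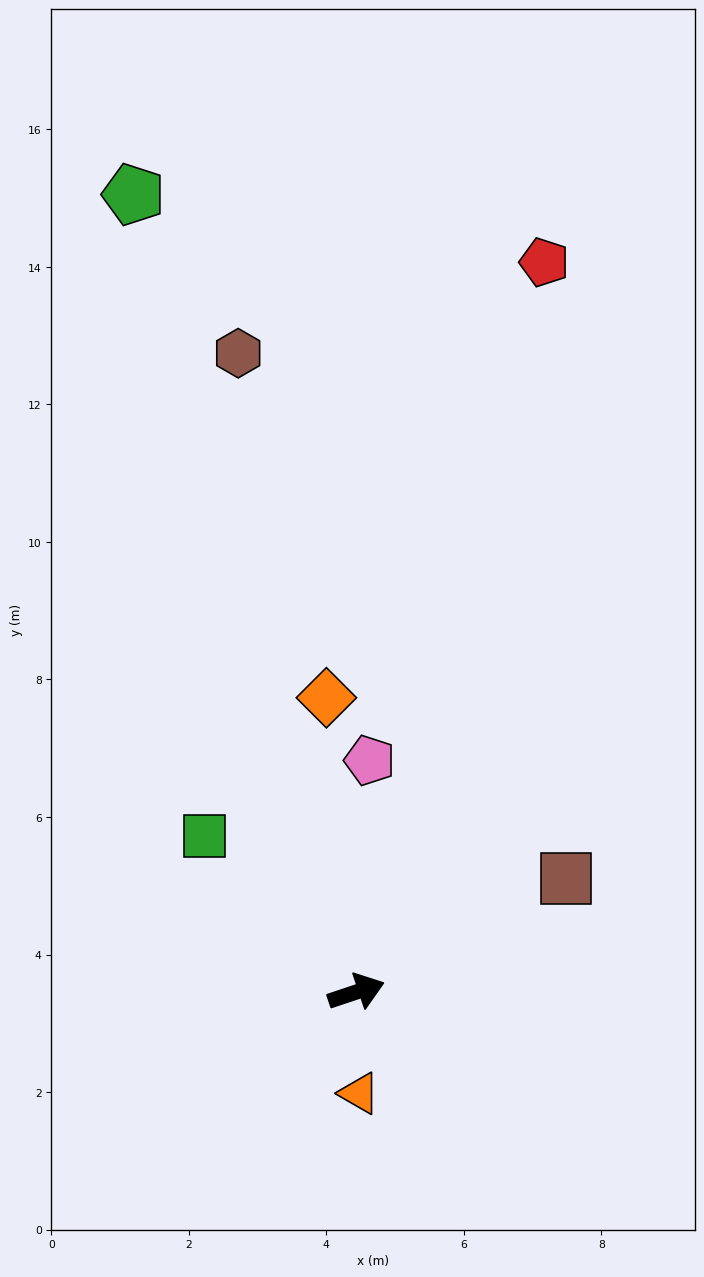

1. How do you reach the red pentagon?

turn left 57°, forward 11.0 m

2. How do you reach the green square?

turn left 116°, forward 3.2 m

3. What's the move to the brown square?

turn left 10°, forward 3.5 m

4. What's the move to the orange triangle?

turn right 107°, forward 1.5 m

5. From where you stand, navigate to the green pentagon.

turn left 87°, forward 12.0 m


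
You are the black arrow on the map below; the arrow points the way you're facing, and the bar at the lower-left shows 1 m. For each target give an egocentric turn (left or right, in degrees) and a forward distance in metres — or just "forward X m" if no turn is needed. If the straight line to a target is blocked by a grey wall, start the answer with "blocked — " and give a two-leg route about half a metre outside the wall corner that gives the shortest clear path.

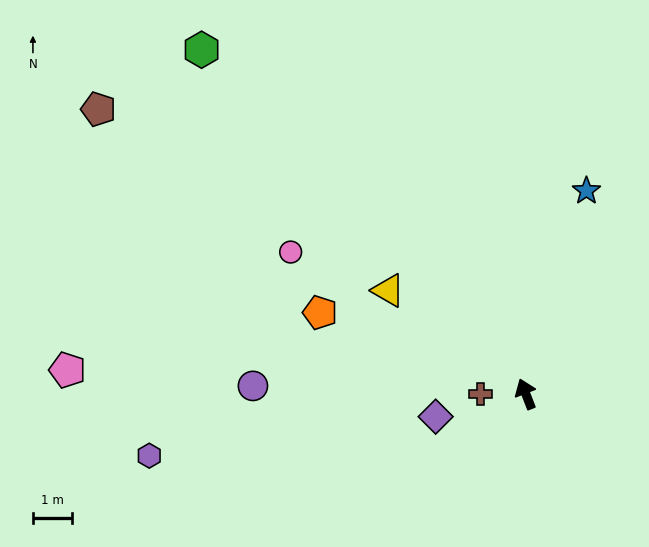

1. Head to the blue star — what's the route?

turn right 38°, forward 5.4 m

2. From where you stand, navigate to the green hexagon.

turn left 22°, forward 12.1 m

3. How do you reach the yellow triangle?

turn left 32°, forward 4.4 m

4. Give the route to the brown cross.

turn left 69°, forward 1.2 m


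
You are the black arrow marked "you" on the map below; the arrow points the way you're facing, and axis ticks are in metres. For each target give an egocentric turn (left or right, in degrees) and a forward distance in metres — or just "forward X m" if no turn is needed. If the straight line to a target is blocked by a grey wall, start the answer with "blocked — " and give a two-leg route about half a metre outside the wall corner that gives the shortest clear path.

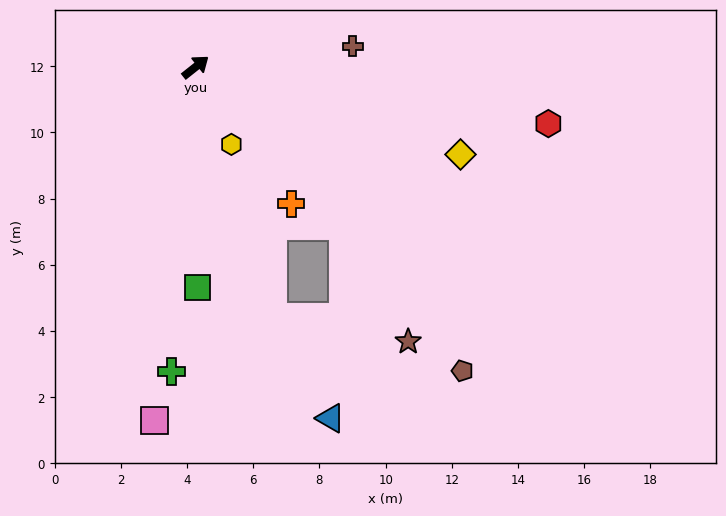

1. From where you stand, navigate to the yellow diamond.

turn right 57°, forward 8.4 m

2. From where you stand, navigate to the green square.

turn right 128°, forward 6.7 m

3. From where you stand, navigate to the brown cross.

turn right 31°, forward 4.8 m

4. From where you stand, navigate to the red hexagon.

turn right 48°, forward 10.8 m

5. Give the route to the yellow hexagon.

turn right 104°, forward 2.6 m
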